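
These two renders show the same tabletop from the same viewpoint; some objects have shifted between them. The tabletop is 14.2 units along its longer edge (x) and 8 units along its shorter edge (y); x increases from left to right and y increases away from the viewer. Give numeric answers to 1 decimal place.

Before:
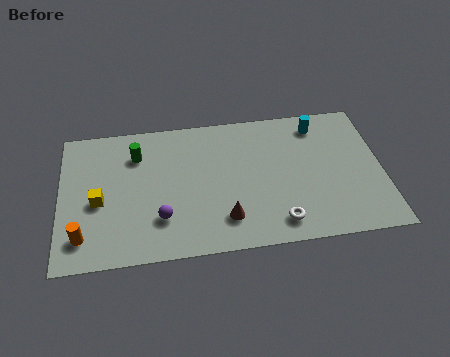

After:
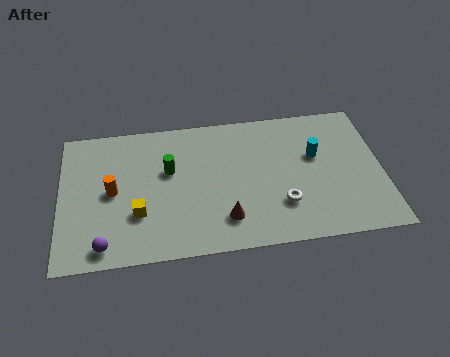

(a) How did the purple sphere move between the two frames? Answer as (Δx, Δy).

(-2.5, -1.2)

The purple sphere was at about (4.4, 2.2) and moved to about (1.9, 1.0).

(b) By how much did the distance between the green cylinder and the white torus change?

-2.2

The distance was about 7.7 in the first image and 5.5 in the second, so they moved 2.2 units closer together.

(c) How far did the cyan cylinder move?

1.8

The cyan cylinder was near (11.5, 6.7) before and (11.3, 4.9) after, so it travelled √(0.2² + 1.8²) ≈ 1.8 units.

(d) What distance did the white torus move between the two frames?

1.0

The white torus was near (9.5, 1.3) before and (9.7, 2.3) after, so it travelled √(0.2² + 1.0²) ≈ 1.0 units.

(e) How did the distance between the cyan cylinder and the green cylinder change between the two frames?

-1.6

Before: roughly 8.1 units apart; after: 6.5. That's 1.6 units closer together.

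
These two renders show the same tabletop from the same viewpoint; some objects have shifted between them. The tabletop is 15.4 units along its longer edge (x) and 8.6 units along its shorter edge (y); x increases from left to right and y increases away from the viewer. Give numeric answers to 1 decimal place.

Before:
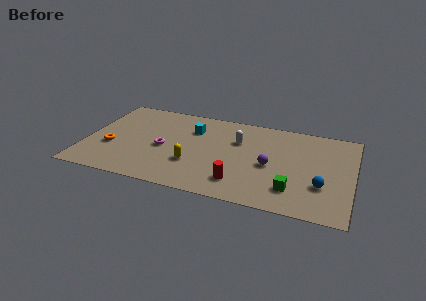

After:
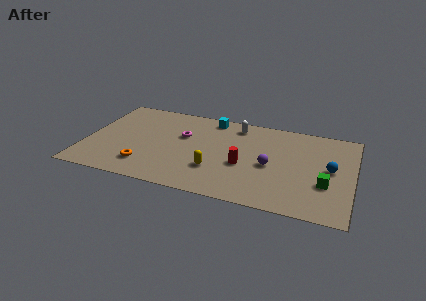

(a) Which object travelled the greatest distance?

the orange torus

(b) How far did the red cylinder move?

1.7

From (9.1, 1.8) to (9.2, 3.5), the red cylinder covered √(0.1² + 1.7²) ≈ 1.7 units.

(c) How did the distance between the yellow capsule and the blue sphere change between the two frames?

-0.6

The distance was about 7.4 in the first image and 6.8 in the second, so they moved 0.6 units closer together.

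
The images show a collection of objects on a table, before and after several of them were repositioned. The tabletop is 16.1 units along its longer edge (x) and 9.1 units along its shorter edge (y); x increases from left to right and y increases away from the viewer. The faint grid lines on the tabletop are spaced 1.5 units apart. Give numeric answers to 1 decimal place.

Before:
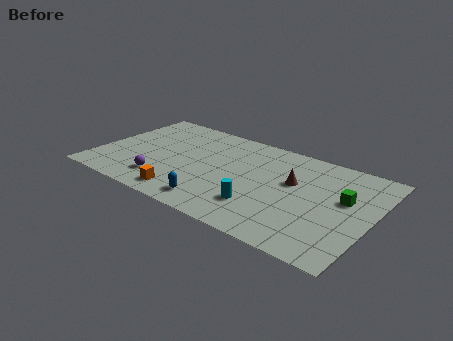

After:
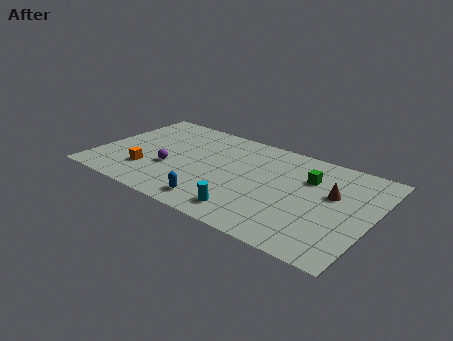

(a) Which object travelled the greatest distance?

the orange cube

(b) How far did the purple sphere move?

1.4

The purple sphere moved from about (4.2, 2.0) to (4.4, 3.4), a distance of √(0.2² + 1.4²) ≈ 1.4.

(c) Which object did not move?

the blue capsule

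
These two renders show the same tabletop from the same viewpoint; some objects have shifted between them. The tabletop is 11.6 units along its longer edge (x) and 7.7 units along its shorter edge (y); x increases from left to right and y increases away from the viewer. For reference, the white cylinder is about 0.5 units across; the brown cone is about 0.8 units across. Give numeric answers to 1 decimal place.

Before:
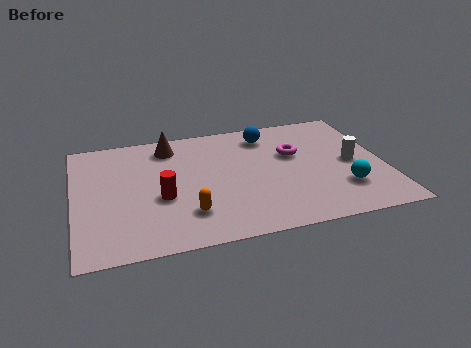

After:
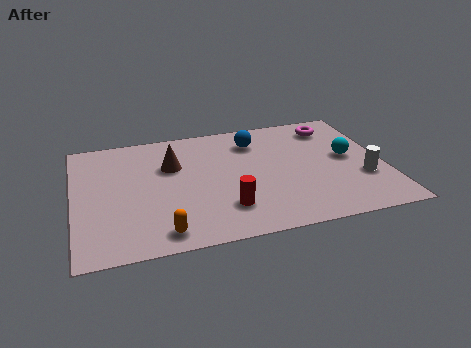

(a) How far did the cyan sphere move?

2.0

From (9.9, 2.1) to (10.3, 4.1), the cyan sphere covered √(0.4² + 2.0²) ≈ 2.0 units.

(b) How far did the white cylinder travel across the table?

1.1

The white cylinder was near (10.4, 3.7) before and (10.7, 2.6) after, so it travelled √(0.3² + 1.1²) ≈ 1.1 units.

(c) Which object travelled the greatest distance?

the red cylinder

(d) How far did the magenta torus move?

2.2

From (8.3, 4.8) to (9.9, 6.3), the magenta torus covered √(1.6² + 1.5²) ≈ 2.2 units.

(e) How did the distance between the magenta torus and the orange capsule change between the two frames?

+3.5

They were about 5.1 units apart before and 8.6 after — 3.5 units further apart.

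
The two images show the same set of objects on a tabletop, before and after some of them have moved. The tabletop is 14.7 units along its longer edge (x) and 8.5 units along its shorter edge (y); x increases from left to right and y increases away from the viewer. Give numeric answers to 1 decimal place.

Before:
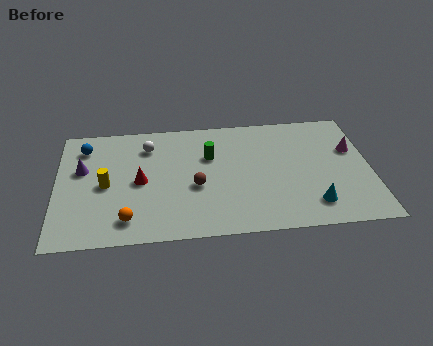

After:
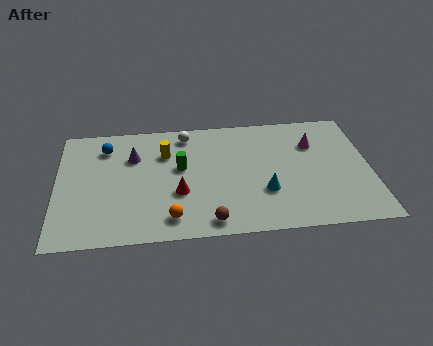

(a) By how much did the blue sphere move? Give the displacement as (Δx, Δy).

(1.0, -0.1)

From the two frames, the blue sphere sits at roughly (1.3, 6.8) before and (2.3, 6.7) after.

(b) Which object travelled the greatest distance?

the yellow cylinder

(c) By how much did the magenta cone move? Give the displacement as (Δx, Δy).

(-1.8, 0.6)

The magenta cone started near (13.9, 5.4) and ended near (12.1, 6.0).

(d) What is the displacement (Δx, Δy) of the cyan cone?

(-2.2, 1.1)

From the two frames, the cyan cone sits at roughly (11.9, 1.7) before and (9.7, 2.8) after.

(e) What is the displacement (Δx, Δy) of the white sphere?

(1.8, 0.7)

The white sphere was at about (4.3, 6.6) and moved to about (6.1, 7.3).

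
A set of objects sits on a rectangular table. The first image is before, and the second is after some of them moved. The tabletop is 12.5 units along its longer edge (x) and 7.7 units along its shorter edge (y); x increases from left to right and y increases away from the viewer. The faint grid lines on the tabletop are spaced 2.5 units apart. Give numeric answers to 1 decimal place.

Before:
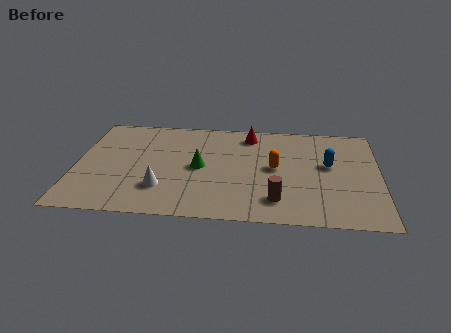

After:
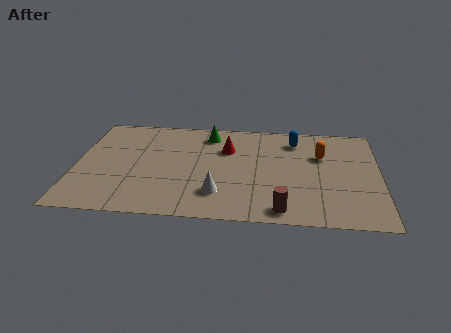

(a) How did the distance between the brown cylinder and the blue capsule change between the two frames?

+1.8

They were about 3.5 units apart before and 5.3 after — 1.8 units further apart.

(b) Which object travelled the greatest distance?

the green cone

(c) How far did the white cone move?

2.3

The white cone moved from about (3.6, 2.1) to (5.9, 1.9), a distance of √(2.3² + 0.2²) ≈ 2.3.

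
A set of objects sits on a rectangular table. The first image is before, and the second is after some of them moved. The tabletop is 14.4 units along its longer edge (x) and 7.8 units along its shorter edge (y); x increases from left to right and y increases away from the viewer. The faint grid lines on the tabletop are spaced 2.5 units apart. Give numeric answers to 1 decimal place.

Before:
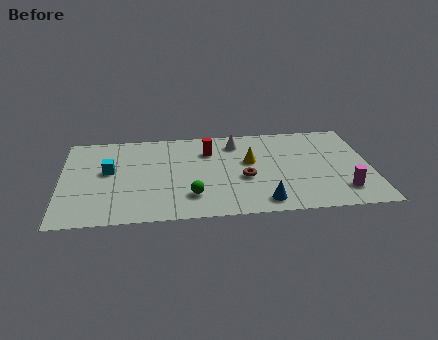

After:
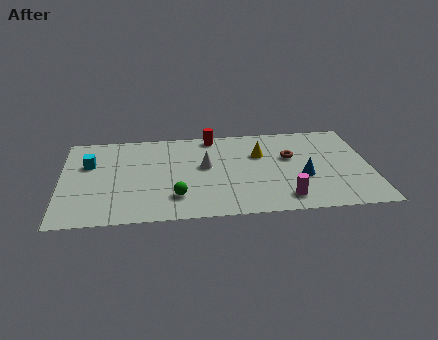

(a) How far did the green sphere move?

0.7

The green sphere was near (6.0, 1.9) before and (5.3, 1.9) after, so it travelled √(0.7² + 0.0²) ≈ 0.7 units.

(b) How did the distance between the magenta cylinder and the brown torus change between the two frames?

-1.2

The distance was about 4.7 in the first image and 3.5 in the second, so they moved 1.2 units closer together.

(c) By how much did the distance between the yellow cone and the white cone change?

+0.9

The distance was about 1.8 in the first image and 2.7 in the second, so they moved 0.9 units further apart.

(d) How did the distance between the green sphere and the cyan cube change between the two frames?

+0.6

They were about 4.5 units apart before and 5.1 after — 0.6 units further apart.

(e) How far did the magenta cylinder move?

2.7

From (13.0, 1.7) to (10.3, 1.3), the magenta cylinder covered √(2.7² + 0.4²) ≈ 2.7 units.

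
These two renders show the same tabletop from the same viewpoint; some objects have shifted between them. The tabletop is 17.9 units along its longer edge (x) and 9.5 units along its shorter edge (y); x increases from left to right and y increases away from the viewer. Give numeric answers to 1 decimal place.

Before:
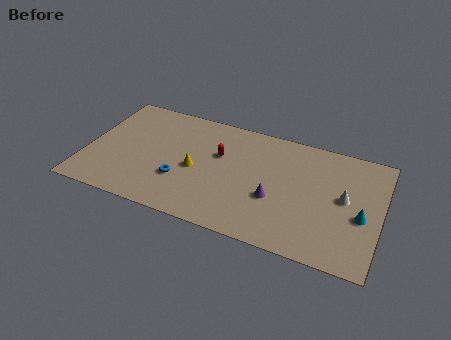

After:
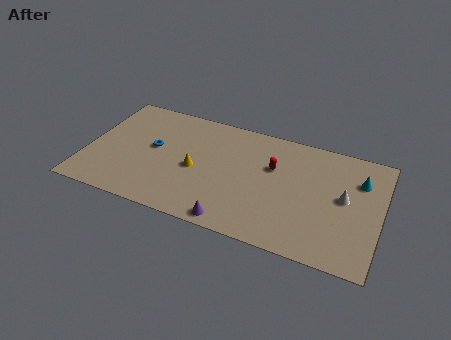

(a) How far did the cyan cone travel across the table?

2.8

The cyan cone was near (16.8, 4.0) before and (16.5, 6.8) after, so it travelled √(0.3² + 2.8²) ≈ 2.8 units.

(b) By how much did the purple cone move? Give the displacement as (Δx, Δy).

(-2.2, -2.7)

From the two frames, the purple cone sits at roughly (11.6, 3.6) before and (9.4, 0.9) after.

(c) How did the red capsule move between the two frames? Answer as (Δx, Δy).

(3.3, 0.1)

The red capsule was at about (8.0, 6.0) and moved to about (11.3, 6.1).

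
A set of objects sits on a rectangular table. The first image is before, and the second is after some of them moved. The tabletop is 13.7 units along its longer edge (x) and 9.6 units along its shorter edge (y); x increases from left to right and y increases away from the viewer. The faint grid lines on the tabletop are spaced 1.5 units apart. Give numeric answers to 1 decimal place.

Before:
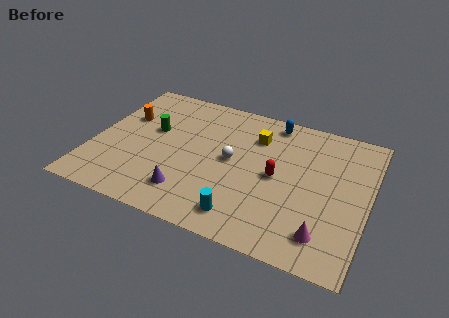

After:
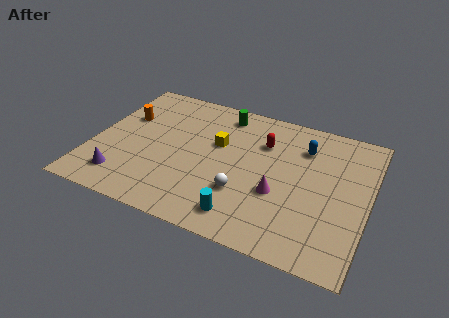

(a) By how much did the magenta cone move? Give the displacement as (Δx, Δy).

(-2.4, 1.8)

The magenta cone was at about (11.8, 1.8) and moved to about (9.4, 3.6).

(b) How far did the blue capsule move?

2.1

The blue capsule moved from about (8.6, 8.5) to (10.3, 7.2), a distance of √(1.7² + 1.3²) ≈ 2.1.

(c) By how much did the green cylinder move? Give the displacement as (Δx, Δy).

(3.3, 2.5)

The green cylinder was at about (2.8, 5.7) and moved to about (6.1, 8.2).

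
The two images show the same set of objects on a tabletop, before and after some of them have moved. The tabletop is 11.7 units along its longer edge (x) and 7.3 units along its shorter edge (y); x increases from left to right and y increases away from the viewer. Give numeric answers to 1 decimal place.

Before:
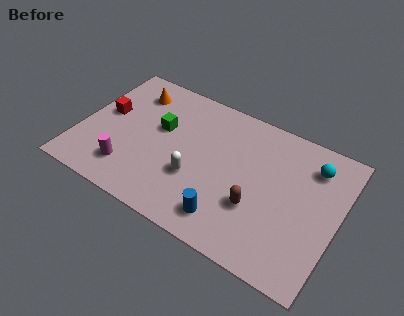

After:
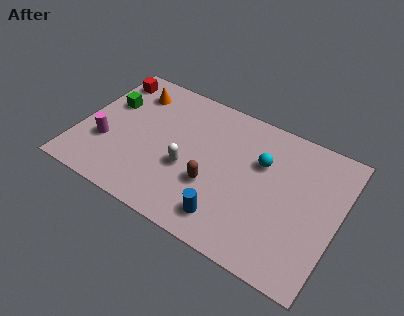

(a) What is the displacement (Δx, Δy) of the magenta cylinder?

(-1.2, 0.9)

The magenta cylinder was at about (2.5, 1.6) and moved to about (1.3, 2.5).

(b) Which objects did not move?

the blue cylinder and the orange cone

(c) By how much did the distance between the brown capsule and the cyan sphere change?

-0.9

Before: roughly 3.8 units apart; after: 2.9. That's 0.9 units closer together.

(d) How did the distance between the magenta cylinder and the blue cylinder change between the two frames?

+1.3

Before: roughly 4.6 units apart; after: 5.9. That's 1.3 units further apart.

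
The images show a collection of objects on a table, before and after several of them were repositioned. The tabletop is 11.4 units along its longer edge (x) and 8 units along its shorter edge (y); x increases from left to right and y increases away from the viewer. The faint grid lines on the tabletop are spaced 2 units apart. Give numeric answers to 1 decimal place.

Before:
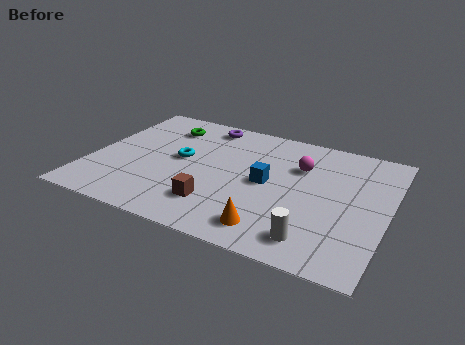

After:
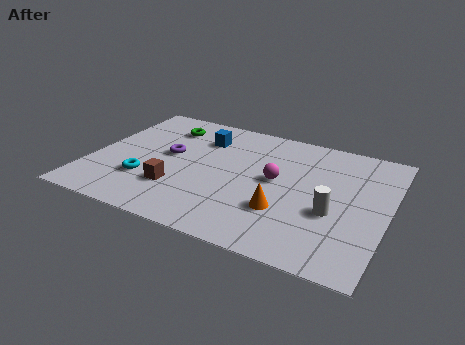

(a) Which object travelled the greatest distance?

the blue cube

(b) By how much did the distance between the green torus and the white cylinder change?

-0.5

Before: roughly 8.1 units apart; after: 7.6. That's 0.5 units closer together.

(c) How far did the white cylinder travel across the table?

1.9

The white cylinder moved from about (8.9, 1.3) to (9.4, 3.1), a distance of √(0.5² + 1.8²) ≈ 1.9.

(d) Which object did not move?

the green torus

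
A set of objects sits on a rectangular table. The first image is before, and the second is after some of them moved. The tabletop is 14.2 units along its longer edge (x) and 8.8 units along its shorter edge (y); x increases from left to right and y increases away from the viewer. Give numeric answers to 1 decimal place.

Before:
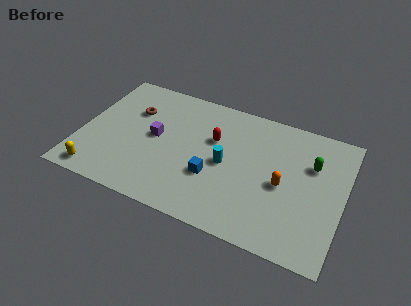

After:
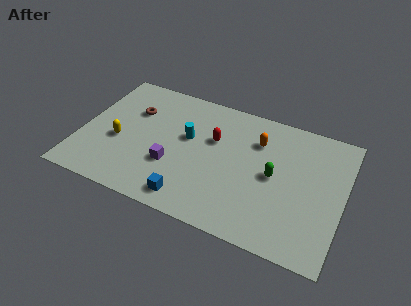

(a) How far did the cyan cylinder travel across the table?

2.4

The cyan cylinder was near (7.9, 4.2) before and (5.7, 5.2) after, so it travelled √(2.2² + 1.0²) ≈ 2.4 units.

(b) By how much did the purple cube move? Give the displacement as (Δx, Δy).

(1.1, -1.6)

The purple cube started near (4.0, 4.6) and ended near (5.1, 3.0).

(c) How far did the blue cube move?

2.1

The blue cube moved from about (7.3, 3.1) to (6.3, 1.2), a distance of √(1.0² + 1.9²) ≈ 2.1.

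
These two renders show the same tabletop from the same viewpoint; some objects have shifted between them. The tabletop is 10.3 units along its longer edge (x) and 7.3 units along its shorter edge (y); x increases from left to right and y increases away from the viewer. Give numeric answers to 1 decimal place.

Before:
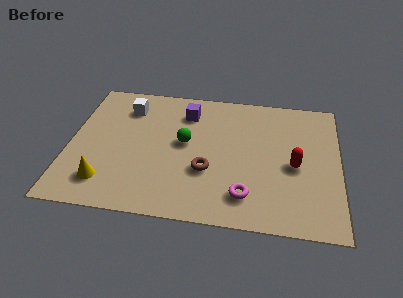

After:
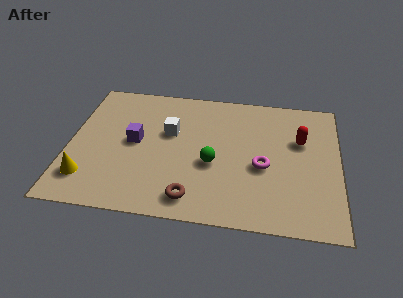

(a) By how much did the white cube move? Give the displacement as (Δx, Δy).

(1.7, -1.2)

The white cube started near (2.1, 5.7) and ended near (3.8, 4.5).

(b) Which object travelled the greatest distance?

the purple cube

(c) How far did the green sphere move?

1.5

The green sphere moved from about (4.4, 4.0) to (5.5, 3.0), a distance of √(1.1² + 1.0²) ≈ 1.5.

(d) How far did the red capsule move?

1.4

The red capsule was near (8.6, 3.3) before and (8.8, 4.7) after, so it travelled √(0.2² + 1.4²) ≈ 1.4 units.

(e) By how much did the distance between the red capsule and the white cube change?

-1.9

They were about 6.9 units apart before and 5.0 after — 1.9 units closer together.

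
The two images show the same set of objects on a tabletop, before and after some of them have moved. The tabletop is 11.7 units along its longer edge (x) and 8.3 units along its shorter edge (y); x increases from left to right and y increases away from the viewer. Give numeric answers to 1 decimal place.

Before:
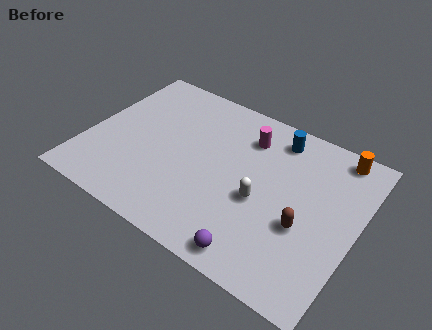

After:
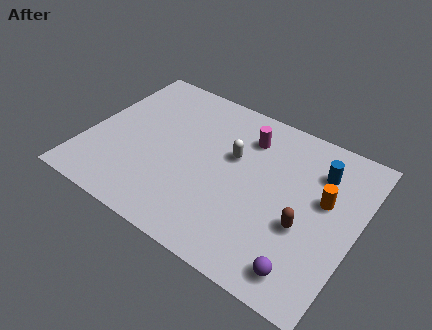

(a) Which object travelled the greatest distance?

the orange cylinder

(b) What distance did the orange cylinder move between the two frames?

2.5

The orange cylinder moved from about (10.4, 7.4) to (10.2, 4.9), a distance of √(0.2² + 2.5²) ≈ 2.5.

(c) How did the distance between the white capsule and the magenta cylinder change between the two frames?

-1.7

The distance was about 3.1 in the first image and 1.4 in the second, so they moved 1.7 units closer together.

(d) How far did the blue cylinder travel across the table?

2.2

The blue cylinder moved from about (7.8, 7.0) to (9.8, 6.2), a distance of √(2.0² + 0.8²) ≈ 2.2.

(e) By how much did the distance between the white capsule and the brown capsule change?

+2.0

They were about 1.9 units apart before and 3.9 after — 2.0 units further apart.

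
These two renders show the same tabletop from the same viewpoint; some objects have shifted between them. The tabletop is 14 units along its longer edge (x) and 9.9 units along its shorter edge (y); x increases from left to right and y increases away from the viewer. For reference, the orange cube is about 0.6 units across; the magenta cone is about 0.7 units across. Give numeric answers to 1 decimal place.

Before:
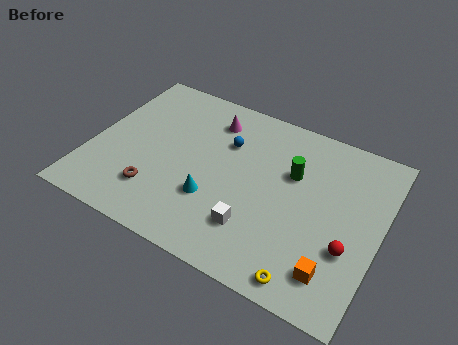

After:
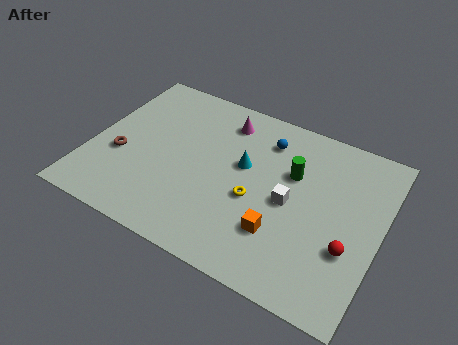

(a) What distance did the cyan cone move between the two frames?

2.8

The cyan cone was near (6.2, 3.2) before and (7.3, 5.8) after, so it travelled √(1.1² + 2.6²) ≈ 2.8 units.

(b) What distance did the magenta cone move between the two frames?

0.6

From (5.4, 7.9) to (6.0, 8.1), the magenta cone covered √(0.6² + 0.2²) ≈ 0.6 units.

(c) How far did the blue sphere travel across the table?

2.1

The blue sphere moved from about (6.3, 6.8) to (8.1, 7.8), a distance of √(1.8² + 1.0²) ≈ 2.1.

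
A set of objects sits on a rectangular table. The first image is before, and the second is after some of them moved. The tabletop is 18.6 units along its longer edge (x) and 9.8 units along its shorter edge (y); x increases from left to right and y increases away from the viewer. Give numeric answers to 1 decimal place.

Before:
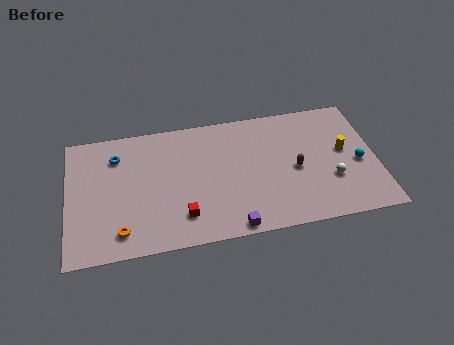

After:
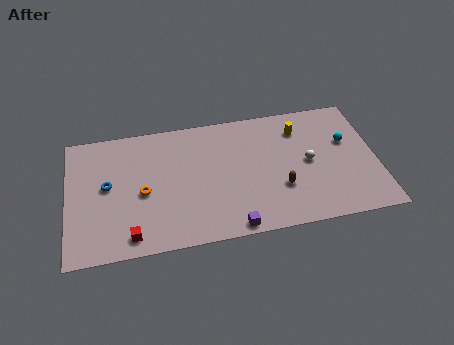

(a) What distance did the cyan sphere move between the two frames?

1.9

From (17.5, 4.3) to (16.9, 6.1), the cyan sphere covered √(0.6² + 1.8²) ≈ 1.9 units.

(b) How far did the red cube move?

3.2

The red cube moved from about (6.8, 2.2) to (3.7, 1.3), a distance of √(3.1² + 0.9²) ≈ 3.2.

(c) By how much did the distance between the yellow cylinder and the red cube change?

+1.8

The distance was about 10.4 in the first image and 12.2 in the second, so they moved 1.8 units further apart.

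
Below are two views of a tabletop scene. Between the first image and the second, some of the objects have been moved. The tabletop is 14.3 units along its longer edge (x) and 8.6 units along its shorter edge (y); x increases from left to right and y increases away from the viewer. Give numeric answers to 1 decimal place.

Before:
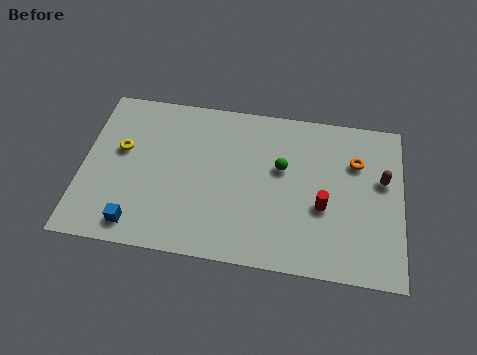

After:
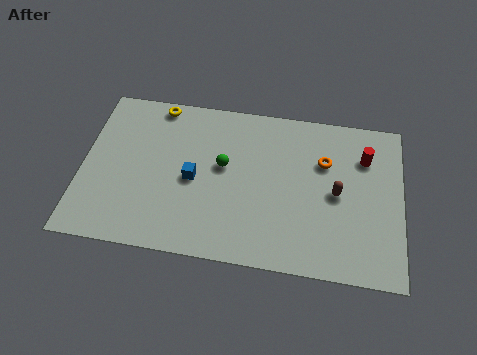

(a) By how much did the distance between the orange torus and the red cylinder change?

-1.1

The distance was about 3.0 in the first image and 1.9 in the second, so they moved 1.1 units closer together.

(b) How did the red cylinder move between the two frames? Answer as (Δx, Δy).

(1.8, 2.9)

From the two frames, the red cylinder sits at roughly (10.8, 3.4) before and (12.6, 6.3) after.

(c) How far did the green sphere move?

2.6

The green sphere moved from about (8.9, 5.2) to (6.3, 4.9), a distance of √(2.6² + 0.3²) ≈ 2.6.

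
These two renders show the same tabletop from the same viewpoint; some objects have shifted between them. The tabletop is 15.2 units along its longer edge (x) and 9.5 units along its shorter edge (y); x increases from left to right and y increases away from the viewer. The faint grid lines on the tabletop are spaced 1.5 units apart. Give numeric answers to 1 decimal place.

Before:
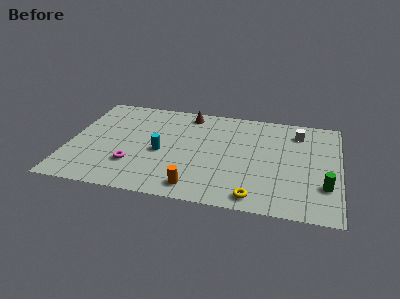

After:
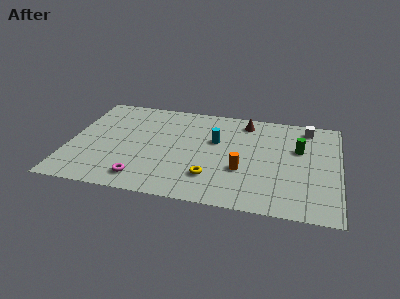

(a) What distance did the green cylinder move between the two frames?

3.5

The green cylinder moved from about (14.4, 2.8) to (12.9, 6.0), a distance of √(1.5² + 3.2²) ≈ 3.5.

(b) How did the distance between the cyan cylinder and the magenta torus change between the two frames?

+3.8

They were about 2.1 units apart before and 5.9 after — 3.8 units further apart.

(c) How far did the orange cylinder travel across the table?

3.3

The orange cylinder was near (7.3, 1.3) before and (9.8, 3.4) after, so it travelled √(2.5² + 2.1²) ≈ 3.3 units.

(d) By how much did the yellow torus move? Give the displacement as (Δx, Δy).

(-2.5, 1.3)

From the two frames, the yellow torus sits at roughly (10.6, 1.1) before and (8.1, 2.4) after.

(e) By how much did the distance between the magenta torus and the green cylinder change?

-1.0

The distance was about 10.7 in the first image and 9.7 in the second, so they moved 1.0 units closer together.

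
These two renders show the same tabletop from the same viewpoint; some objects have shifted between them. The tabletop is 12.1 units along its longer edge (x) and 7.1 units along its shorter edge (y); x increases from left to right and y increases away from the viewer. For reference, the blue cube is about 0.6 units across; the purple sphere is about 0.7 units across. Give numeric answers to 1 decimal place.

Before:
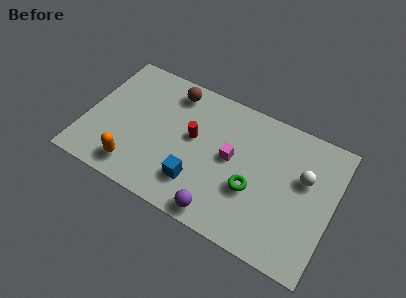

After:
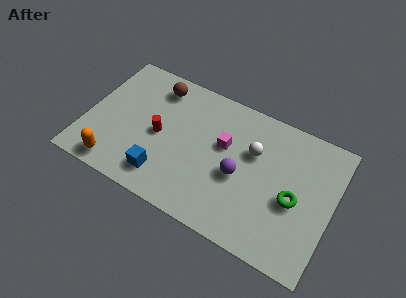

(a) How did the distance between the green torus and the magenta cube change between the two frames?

+2.2

They were about 1.6 units apart before and 3.8 after — 2.2 units further apart.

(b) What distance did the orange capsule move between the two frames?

0.9

The orange capsule was near (2.7, 1.2) before and (1.8, 0.9) after, so it travelled √(0.9² + 0.3²) ≈ 0.9 units.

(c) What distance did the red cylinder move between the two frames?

1.7

The red cylinder was near (5.2, 4.0) before and (3.6, 3.4) after, so it travelled √(1.6² + 0.6²) ≈ 1.7 units.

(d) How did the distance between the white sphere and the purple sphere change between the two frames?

-3.5

They were about 5.1 units apart before and 1.6 after — 3.5 units closer together.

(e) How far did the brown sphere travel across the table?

0.8

The brown sphere was near (3.9, 6.0) before and (3.1, 5.9) after, so it travelled √(0.8² + 0.1²) ≈ 0.8 units.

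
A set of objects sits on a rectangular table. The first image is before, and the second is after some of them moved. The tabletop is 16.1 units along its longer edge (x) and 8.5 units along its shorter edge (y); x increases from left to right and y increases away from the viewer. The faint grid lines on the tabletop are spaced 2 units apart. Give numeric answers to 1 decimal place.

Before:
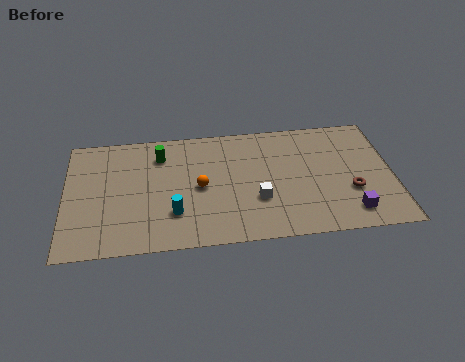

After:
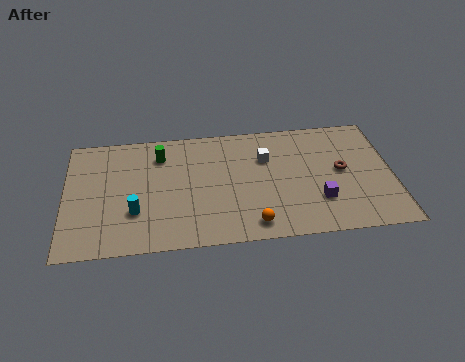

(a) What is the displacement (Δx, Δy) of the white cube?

(0.5, 2.9)

From the two frames, the white cube sits at roughly (9.4, 2.9) before and (9.9, 5.8) after.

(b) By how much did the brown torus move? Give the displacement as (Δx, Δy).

(-0.4, 1.5)

From the two frames, the brown torus sits at roughly (14.0, 3.0) before and (13.6, 4.5) after.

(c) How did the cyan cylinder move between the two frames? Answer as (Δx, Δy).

(-1.9, 0.3)

The cyan cylinder started near (5.3, 2.4) and ended near (3.4, 2.7).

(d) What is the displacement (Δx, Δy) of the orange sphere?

(2.5, -2.9)

The orange sphere was at about (6.6, 4.1) and moved to about (9.1, 1.2).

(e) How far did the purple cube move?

1.8

From (13.9, 1.5) to (12.4, 2.5), the purple cube covered √(1.5² + 1.0²) ≈ 1.8 units.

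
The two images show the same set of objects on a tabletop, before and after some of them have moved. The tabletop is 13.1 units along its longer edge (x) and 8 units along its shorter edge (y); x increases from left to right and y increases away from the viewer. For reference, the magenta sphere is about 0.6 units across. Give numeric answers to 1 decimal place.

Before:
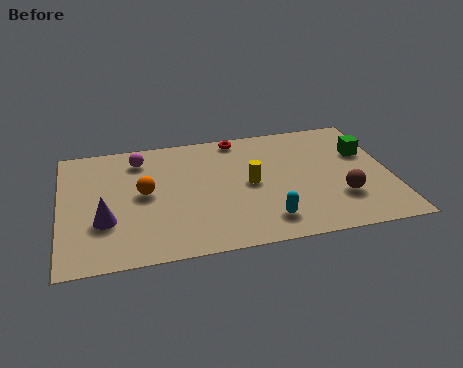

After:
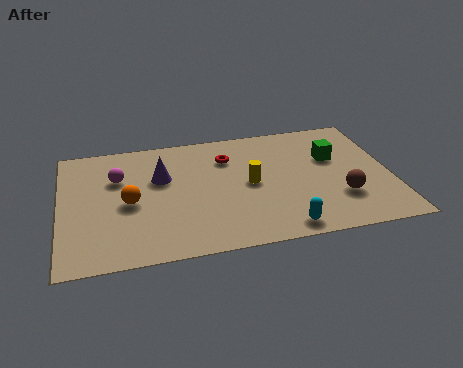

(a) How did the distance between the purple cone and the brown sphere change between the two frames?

-1.8

They were about 9.3 units apart before and 7.5 after — 1.8 units closer together.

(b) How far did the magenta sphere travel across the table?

1.4

The magenta sphere was near (3.2, 6.5) before and (2.3, 5.4) after, so it travelled √(0.9² + 1.1²) ≈ 1.4 units.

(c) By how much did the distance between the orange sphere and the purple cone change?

-0.3

The distance was about 2.2 in the first image and 1.9 in the second, so they moved 0.3 units closer together.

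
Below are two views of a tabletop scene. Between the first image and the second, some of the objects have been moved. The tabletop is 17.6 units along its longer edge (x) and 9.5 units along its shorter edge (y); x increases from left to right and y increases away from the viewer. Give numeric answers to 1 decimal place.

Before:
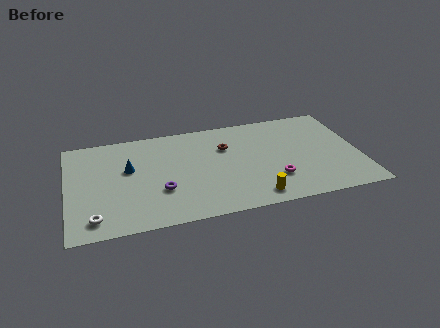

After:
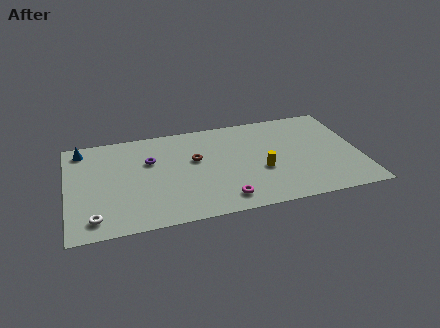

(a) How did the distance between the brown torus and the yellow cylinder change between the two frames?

-1.0

The distance was about 5.4 in the first image and 4.4 in the second, so they moved 1.0 units closer together.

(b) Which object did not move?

the white torus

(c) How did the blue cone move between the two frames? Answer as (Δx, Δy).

(-2.7, 2.5)

From the two frames, the blue cone sits at roughly (3.7, 5.7) before and (1.0, 8.2) after.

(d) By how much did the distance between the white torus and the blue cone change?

+2.0

They were about 4.7 units apart before and 6.7 after — 2.0 units further apart.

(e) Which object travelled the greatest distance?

the blue cone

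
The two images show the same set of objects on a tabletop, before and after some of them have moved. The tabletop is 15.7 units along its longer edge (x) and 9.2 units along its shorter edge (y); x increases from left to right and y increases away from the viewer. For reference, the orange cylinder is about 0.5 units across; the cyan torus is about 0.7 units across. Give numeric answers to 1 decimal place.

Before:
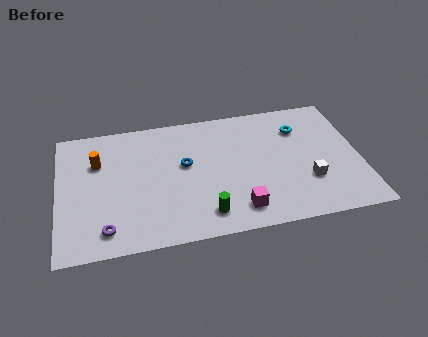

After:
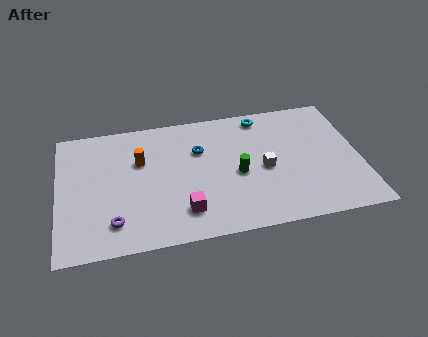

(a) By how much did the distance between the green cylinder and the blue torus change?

-1.0

Before: roughly 3.8 units apart; after: 2.8. That's 1.0 units closer together.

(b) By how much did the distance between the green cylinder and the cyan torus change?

-3.1

Before: roughly 7.4 units apart; after: 4.3. That's 3.1 units closer together.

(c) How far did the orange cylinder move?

2.2

From (2.1, 6.3) to (4.3, 6.0), the orange cylinder covered √(2.2² + 0.3²) ≈ 2.2 units.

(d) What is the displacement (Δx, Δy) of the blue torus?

(0.8, 0.9)

From the two frames, the blue torus sits at roughly (6.6, 5.3) before and (7.4, 6.2) after.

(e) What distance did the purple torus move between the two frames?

0.6

From (2.4, 1.5) to (2.8, 1.9), the purple torus covered √(0.4² + 0.4²) ≈ 0.6 units.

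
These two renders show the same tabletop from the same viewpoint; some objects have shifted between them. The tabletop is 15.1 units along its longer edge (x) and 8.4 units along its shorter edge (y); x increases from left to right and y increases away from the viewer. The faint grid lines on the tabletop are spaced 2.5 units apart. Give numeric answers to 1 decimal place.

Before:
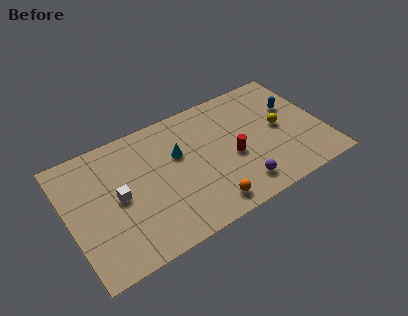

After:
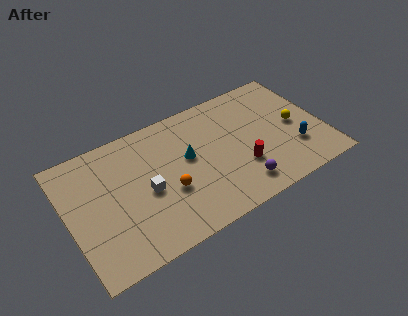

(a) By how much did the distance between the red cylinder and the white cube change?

-1.1

Before: roughly 6.7 units apart; after: 5.6. That's 1.1 units closer together.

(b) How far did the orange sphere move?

2.8

From (7.7, 1.2) to (5.7, 3.2), the orange sphere covered √(2.0² + 2.0²) ≈ 2.8 units.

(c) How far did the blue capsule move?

2.9

The blue capsule was near (13.6, 5.4) before and (13.2, 2.5) after, so it travelled √(0.4² + 2.9²) ≈ 2.9 units.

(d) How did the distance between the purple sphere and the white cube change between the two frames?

-1.6

Before: roughly 7.3 units apart; after: 5.7. That's 1.6 units closer together.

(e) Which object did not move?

the purple sphere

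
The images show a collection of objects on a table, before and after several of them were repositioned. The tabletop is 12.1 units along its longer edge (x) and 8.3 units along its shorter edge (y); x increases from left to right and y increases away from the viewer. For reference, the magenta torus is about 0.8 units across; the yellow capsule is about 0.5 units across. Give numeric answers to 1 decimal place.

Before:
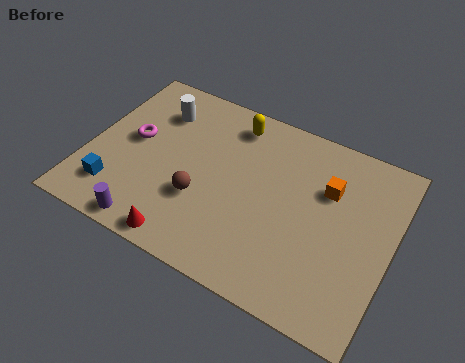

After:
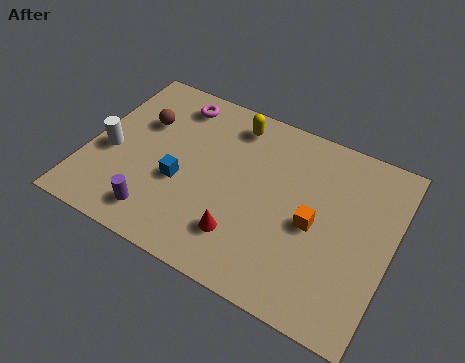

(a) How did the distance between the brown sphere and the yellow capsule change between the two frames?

-0.4

Before: roughly 4.2 units apart; after: 3.8. That's 0.4 units closer together.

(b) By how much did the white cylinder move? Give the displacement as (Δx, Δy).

(-1.5, -2.8)

The white cylinder was at about (2.4, 6.3) and moved to about (0.9, 3.5).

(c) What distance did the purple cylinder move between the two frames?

0.6

From (3.0, 0.8) to (3.2, 1.4), the purple cylinder covered √(0.2² + 0.6²) ≈ 0.6 units.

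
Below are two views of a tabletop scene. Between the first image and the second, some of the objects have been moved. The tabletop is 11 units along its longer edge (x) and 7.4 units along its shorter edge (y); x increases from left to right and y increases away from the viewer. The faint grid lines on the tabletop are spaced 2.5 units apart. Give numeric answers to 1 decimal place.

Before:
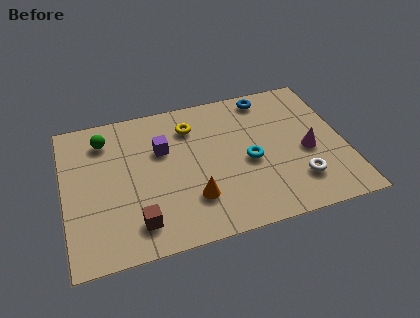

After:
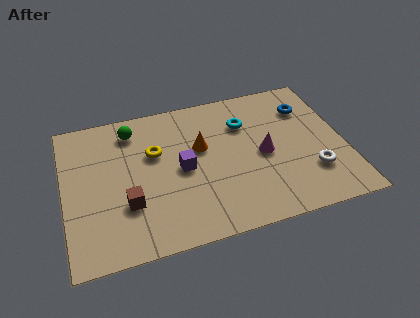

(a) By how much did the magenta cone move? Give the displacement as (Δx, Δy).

(-1.7, 0.3)

The magenta cone started near (9.5, 3.2) and ended near (7.8, 3.5).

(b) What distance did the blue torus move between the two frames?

1.8

The blue torus was near (8.2, 6.5) before and (9.7, 5.5) after, so it travelled √(1.5² + 1.0²) ≈ 1.8 units.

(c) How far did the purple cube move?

1.4

The purple cube moved from about (3.9, 4.8) to (4.6, 3.6), a distance of √(0.7² + 1.2²) ≈ 1.4.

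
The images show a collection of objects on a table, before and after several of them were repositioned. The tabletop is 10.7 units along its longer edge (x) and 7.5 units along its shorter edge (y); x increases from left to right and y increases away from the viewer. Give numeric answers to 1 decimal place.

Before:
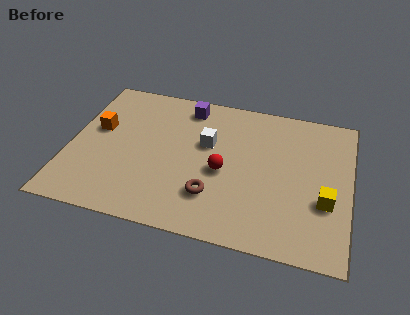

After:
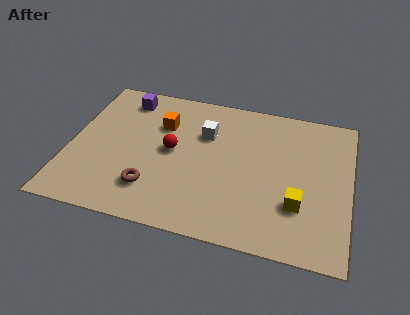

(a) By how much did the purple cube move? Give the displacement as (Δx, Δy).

(-2.4, -0.1)

The purple cube started near (4.3, 6.4) and ended near (1.9, 6.3).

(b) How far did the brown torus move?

2.3

The brown torus was near (5.6, 2.0) before and (3.3, 1.8) after, so it travelled √(2.3² + 0.2²) ≈ 2.3 units.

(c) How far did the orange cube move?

2.5

The orange cube was near (1.0, 4.4) before and (3.4, 5.2) after, so it travelled √(2.4² + 0.8²) ≈ 2.5 units.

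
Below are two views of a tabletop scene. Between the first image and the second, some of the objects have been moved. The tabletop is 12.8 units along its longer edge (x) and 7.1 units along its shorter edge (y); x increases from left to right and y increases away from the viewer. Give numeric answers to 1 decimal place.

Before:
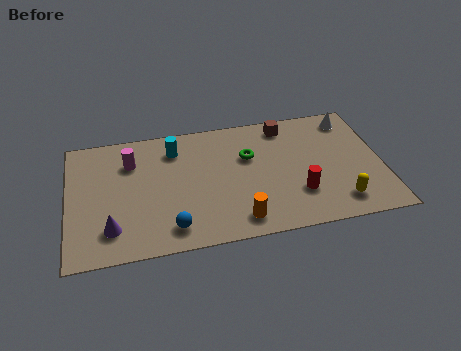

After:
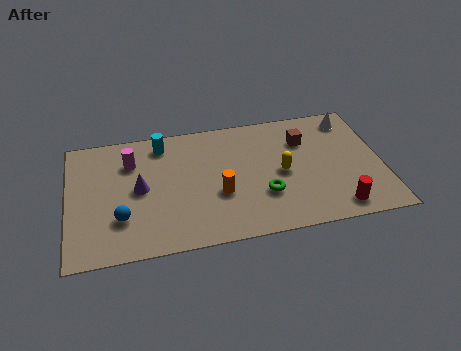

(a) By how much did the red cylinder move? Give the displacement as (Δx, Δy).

(1.5, -1.1)

From the two frames, the red cylinder sits at roughly (9.3, 2.1) before and (10.8, 1.0) after.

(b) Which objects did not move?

the white cone and the magenta cylinder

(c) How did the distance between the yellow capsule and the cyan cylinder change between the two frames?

-2.3

They were about 7.8 units apart before and 5.5 after — 2.3 units closer together.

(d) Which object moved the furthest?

the yellow capsule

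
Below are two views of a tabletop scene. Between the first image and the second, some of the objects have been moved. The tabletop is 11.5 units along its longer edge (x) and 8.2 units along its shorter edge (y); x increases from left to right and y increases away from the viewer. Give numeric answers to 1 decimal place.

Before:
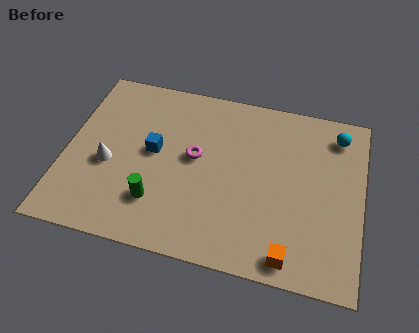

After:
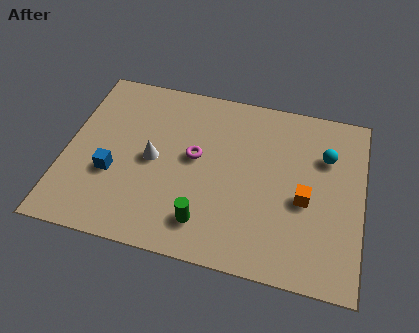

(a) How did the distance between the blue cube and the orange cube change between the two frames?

+0.9

They were about 6.5 units apart before and 7.4 after — 0.9 units further apart.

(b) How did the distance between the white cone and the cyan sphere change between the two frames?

-2.5

The distance was about 9.3 in the first image and 6.8 in the second, so they moved 2.5 units closer together.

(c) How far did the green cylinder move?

2.0

The green cylinder was near (3.7, 2.1) before and (5.6, 1.6) after, so it travelled √(1.9² + 0.5²) ≈ 2.0 units.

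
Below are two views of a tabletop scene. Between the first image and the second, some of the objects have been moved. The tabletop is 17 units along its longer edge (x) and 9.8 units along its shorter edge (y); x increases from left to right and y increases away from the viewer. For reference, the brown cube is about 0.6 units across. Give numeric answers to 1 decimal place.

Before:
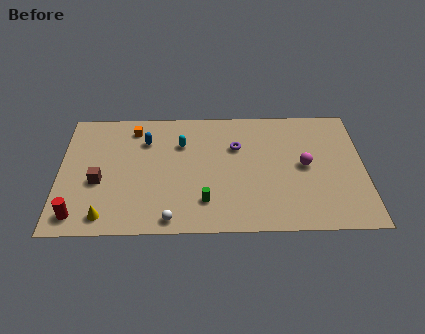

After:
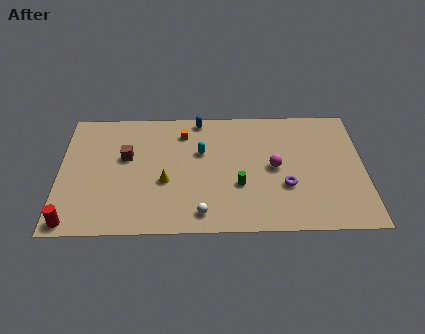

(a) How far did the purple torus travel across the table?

4.2

The purple torus moved from about (9.9, 6.6) to (12.6, 3.4), a distance of √(2.7² + 3.2²) ≈ 4.2.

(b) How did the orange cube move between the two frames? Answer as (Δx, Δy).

(2.8, -0.4)

The orange cube was at about (4.1, 8.2) and moved to about (6.9, 7.8).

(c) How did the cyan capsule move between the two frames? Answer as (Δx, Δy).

(1.1, -0.7)

From the two frames, the cyan capsule sits at roughly (6.8, 6.9) before and (7.9, 6.2) after.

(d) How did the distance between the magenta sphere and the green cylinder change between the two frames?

-3.8

They were about 6.2 units apart before and 2.4 after — 3.8 units closer together.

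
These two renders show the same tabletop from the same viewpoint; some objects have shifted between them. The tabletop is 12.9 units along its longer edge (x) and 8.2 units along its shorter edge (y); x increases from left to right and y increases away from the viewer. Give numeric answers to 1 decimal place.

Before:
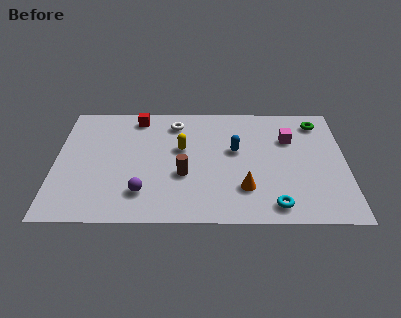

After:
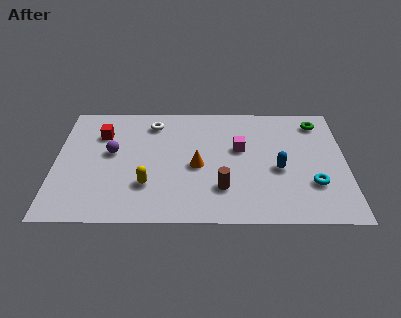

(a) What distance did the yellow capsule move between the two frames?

2.9

The yellow capsule moved from about (5.6, 4.9) to (4.1, 2.4), a distance of √(1.5² + 2.5²) ≈ 2.9.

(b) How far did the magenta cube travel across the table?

2.3

The magenta cube was near (10.4, 5.6) before and (8.2, 4.9) after, so it travelled √(2.2² + 0.7²) ≈ 2.3 units.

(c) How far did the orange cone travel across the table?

2.6

The orange cone moved from about (8.4, 2.2) to (6.3, 3.7), a distance of √(2.1² + 1.5²) ≈ 2.6.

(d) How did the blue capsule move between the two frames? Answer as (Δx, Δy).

(1.9, -1.3)

The blue capsule was at about (8.0, 4.8) and moved to about (9.9, 3.5).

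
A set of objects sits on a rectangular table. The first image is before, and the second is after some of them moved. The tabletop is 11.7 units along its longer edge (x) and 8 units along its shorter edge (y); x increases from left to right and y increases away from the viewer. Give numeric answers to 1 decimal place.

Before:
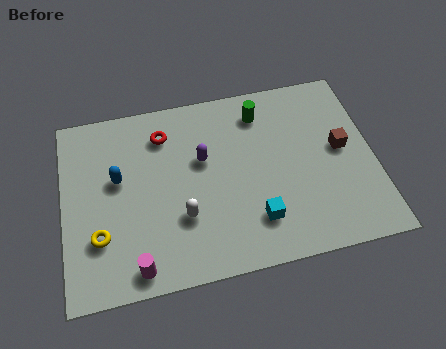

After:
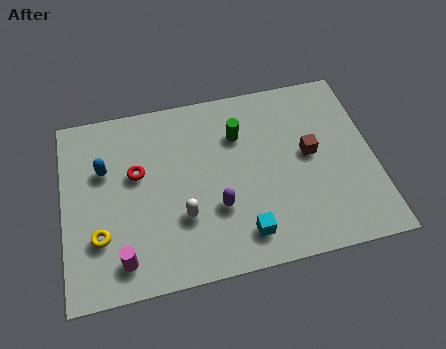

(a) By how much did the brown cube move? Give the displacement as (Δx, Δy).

(-1.2, 0.0)

The brown cube started near (10.5, 4.3) and ended near (9.3, 4.3).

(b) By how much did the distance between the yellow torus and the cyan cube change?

-0.4

Before: roughly 5.8 units apart; after: 5.4. That's 0.4 units closer together.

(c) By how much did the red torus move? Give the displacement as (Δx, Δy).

(-1.1, -1.5)

The red torus was at about (3.9, 6.3) and moved to about (2.8, 4.8).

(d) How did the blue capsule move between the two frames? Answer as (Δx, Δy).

(-0.5, 0.5)

From the two frames, the blue capsule sits at roughly (2.1, 4.7) before and (1.6, 5.2) after.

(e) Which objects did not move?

the white capsule and the yellow torus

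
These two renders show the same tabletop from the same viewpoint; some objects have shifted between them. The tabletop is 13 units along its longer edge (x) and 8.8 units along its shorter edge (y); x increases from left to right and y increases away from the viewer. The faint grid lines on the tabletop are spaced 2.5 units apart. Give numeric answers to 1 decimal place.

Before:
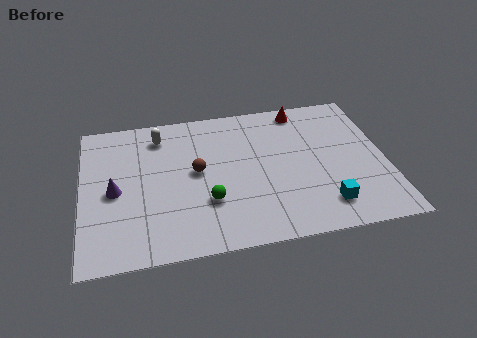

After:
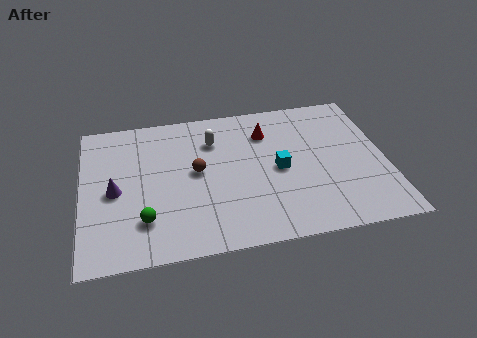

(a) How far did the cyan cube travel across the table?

3.1

From (10.2, 1.7) to (8.4, 4.2), the cyan cube covered √(1.8² + 2.5²) ≈ 3.1 units.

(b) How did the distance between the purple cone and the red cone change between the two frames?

-1.9

They were about 9.0 units apart before and 7.1 after — 1.9 units closer together.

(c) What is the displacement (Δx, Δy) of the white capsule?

(2.3, -0.7)

The white capsule started near (3.4, 7.2) and ended near (5.7, 6.5).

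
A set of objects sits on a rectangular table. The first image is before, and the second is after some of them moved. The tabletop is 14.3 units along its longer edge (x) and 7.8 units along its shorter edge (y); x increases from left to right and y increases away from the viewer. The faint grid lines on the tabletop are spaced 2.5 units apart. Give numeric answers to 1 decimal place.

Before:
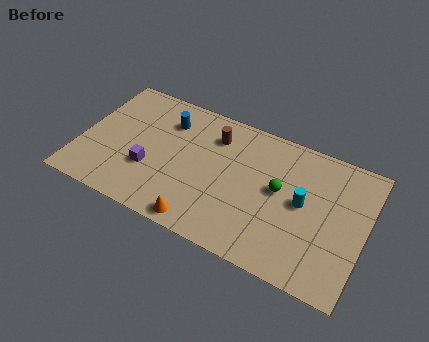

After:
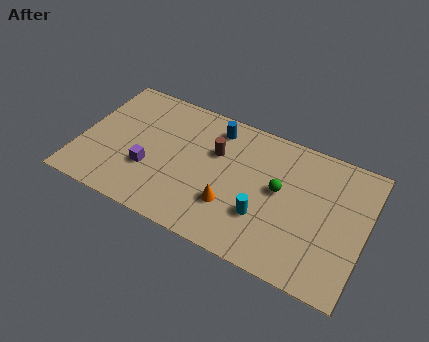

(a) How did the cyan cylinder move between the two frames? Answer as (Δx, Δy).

(-1.8, -1.6)

From the two frames, the cyan cylinder sits at roughly (11.2, 4.1) before and (9.4, 2.5) after.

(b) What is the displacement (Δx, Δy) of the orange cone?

(1.3, 1.6)

From the two frames, the orange cone sits at roughly (6.5, 0.8) before and (7.8, 2.4) after.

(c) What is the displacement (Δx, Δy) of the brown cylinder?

(0.2, -0.9)

The brown cylinder was at about (6.5, 6.0) and moved to about (6.7, 5.1).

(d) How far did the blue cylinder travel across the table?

2.5

The blue cylinder moved from about (4.1, 5.9) to (6.5, 6.5), a distance of √(2.4² + 0.6²) ≈ 2.5.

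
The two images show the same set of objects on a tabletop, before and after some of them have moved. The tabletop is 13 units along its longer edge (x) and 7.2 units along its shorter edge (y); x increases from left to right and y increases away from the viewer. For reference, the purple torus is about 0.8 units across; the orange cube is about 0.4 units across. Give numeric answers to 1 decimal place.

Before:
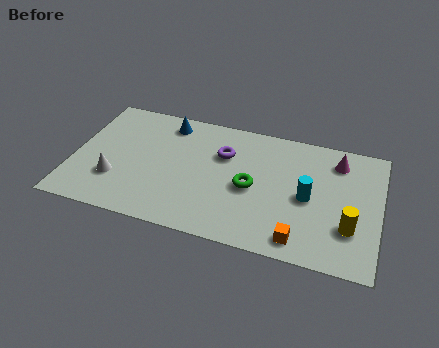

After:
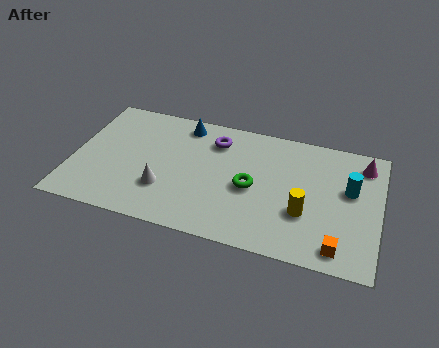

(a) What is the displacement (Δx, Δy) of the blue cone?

(0.7, 0.1)

The blue cone started near (3.8, 6.1) and ended near (4.5, 6.2).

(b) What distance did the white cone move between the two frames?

2.1

From (1.9, 2.2) to (4.0, 2.2), the white cone covered √(2.1² + 0.0²) ≈ 2.1 units.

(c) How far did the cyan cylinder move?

1.9

The cyan cylinder moved from about (10.0, 3.4) to (11.7, 4.3), a distance of √(1.7² + 0.9²) ≈ 1.9.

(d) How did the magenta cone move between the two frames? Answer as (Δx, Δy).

(1.1, 0.1)

From the two frames, the magenta cone sits at roughly (11.1, 5.8) before and (12.2, 5.9) after.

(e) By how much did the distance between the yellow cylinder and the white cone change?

-4.0

Before: roughly 9.9 units apart; after: 5.9. That's 4.0 units closer together.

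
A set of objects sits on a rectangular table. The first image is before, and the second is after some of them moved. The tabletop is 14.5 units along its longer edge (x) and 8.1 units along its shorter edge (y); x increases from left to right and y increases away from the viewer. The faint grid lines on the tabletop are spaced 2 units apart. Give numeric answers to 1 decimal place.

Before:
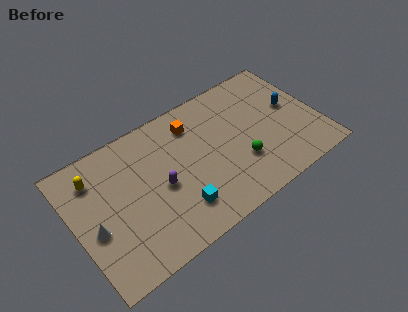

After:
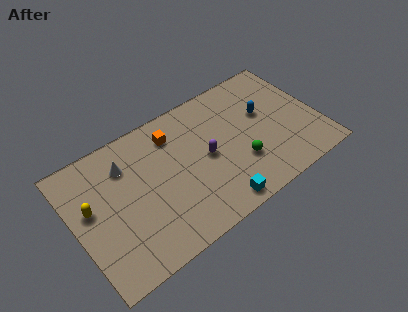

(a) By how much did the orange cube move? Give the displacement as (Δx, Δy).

(-1.2, 0.0)

The orange cube started near (7.4, 6.4) and ended near (6.2, 6.4).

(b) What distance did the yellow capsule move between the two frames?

1.7

From (1.5, 6.3) to (1.0, 4.7), the yellow capsule covered √(0.5² + 1.6²) ≈ 1.7 units.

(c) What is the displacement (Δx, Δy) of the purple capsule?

(2.8, 0.3)

The purple capsule was at about (5.0, 3.7) and moved to about (7.8, 4.0).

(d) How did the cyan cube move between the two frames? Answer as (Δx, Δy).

(2.1, -1.0)

The cyan cube was at about (5.7, 1.9) and moved to about (7.8, 0.9).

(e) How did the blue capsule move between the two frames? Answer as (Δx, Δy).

(-1.6, 0.4)

From the two frames, the blue capsule sits at roughly (13.1, 4.5) before and (11.5, 4.9) after.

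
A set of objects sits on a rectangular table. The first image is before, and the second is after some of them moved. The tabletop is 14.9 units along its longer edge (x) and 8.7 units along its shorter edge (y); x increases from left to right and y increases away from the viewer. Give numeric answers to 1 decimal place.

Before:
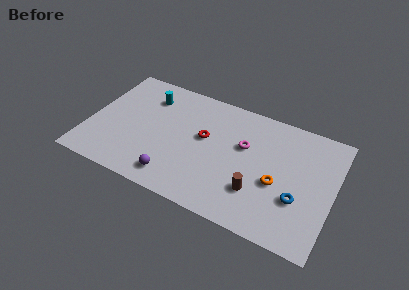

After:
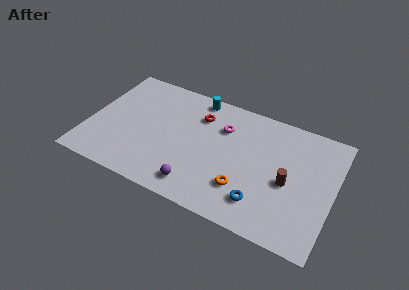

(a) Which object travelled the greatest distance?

the cyan cylinder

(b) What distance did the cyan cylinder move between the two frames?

3.1

From (3.3, 6.7) to (6.2, 7.8), the cyan cylinder covered √(2.9² + 1.1²) ≈ 3.1 units.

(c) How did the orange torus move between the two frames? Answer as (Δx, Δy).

(-1.9, -1.2)

From the two frames, the orange torus sits at roughly (11.6, 3.6) before and (9.7, 2.4) after.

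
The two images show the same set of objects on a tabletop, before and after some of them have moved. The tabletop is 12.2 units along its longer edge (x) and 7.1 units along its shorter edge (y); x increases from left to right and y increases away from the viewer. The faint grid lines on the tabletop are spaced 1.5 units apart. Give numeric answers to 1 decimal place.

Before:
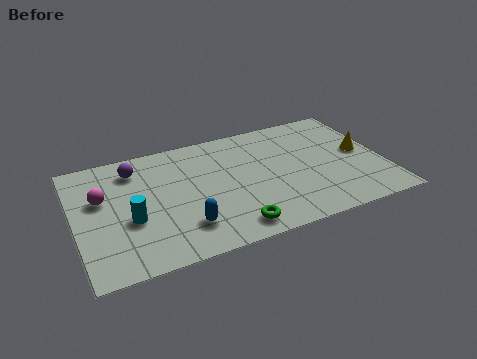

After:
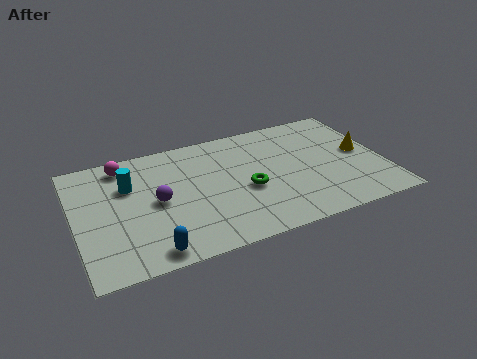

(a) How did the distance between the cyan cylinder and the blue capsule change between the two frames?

+1.7

They were about 2.3 units apart before and 4.0 after — 1.7 units further apart.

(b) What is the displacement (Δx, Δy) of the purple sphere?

(0.7, -2.2)

From the two frames, the purple sphere sits at roughly (2.5, 5.7) before and (3.2, 3.5) after.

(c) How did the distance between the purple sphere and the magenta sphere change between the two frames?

+0.9

They were about 1.9 units apart before and 2.8 after — 0.9 units further apart.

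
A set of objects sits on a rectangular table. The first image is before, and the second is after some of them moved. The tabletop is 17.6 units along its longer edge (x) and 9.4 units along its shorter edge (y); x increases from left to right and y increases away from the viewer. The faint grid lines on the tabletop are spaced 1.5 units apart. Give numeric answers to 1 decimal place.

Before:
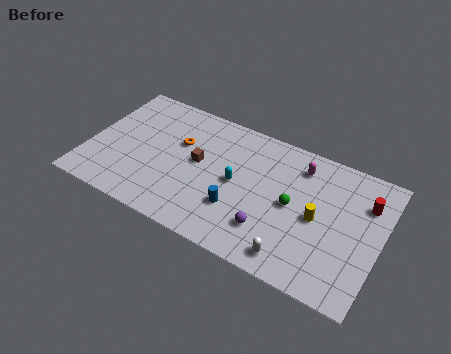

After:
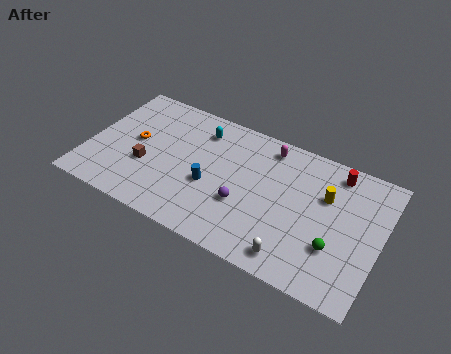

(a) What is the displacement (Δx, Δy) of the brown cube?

(-3.0, -1.6)

The brown cube started near (6.6, 5.1) and ended near (3.6, 3.5).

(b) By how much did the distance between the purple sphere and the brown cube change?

+0.6

The distance was about 5.4 in the first image and 6.0 in the second, so they moved 0.6 units further apart.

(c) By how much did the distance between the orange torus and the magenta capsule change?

+1.0

The distance was about 7.4 in the first image and 8.4 in the second, so they moved 1.0 units further apart.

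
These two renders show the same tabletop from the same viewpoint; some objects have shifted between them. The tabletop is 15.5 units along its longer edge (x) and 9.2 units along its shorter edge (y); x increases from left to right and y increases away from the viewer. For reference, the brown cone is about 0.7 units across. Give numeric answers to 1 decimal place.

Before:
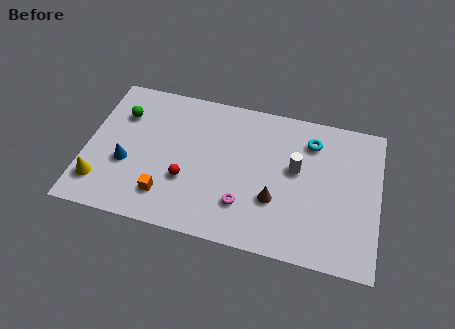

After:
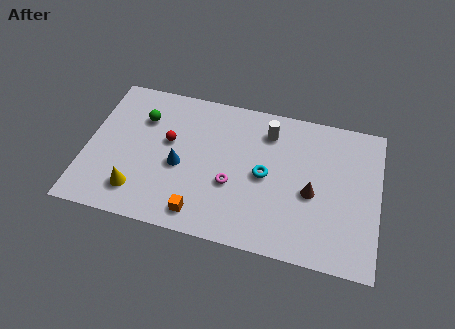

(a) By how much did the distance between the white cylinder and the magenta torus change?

+0.3

The distance was about 3.9 in the first image and 4.2 in the second, so they moved 0.3 units further apart.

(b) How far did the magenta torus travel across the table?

1.3

The magenta torus moved from about (8.5, 2.4) to (7.8, 3.5), a distance of √(0.7² + 1.1²) ≈ 1.3.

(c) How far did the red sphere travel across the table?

2.5

From (5.4, 3.2) to (4.3, 5.4), the red sphere covered √(1.1² + 2.2²) ≈ 2.5 units.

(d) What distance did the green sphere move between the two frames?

1.1

The green sphere was near (1.7, 6.6) before and (2.8, 6.6) after, so it travelled √(1.1² + 0.0²) ≈ 1.1 units.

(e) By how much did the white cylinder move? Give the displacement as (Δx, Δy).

(-1.6, 2.0)

From the two frames, the white cylinder sits at roughly (11.1, 5.3) before and (9.5, 7.3) after.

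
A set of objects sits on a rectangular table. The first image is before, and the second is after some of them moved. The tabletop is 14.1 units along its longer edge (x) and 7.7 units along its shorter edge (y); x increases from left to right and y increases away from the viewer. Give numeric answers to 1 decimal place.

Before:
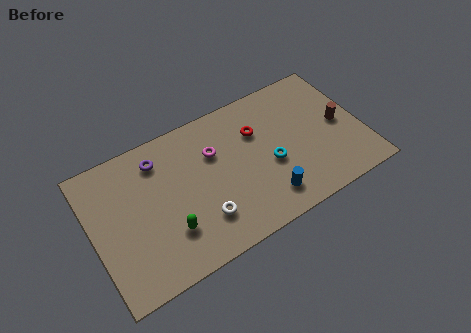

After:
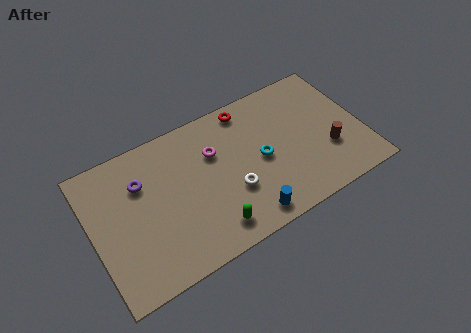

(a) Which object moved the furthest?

the green capsule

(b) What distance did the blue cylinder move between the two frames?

1.2

The blue cylinder was near (8.7, 1.5) before and (7.6, 1.0) after, so it travelled √(1.1² + 0.5²) ≈ 1.2 units.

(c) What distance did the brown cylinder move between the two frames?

1.4

The brown cylinder moved from about (13.0, 3.8) to (12.2, 2.6), a distance of √(0.8² + 1.2²) ≈ 1.4.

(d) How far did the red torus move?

1.5

From (8.8, 5.3) to (8.5, 6.8), the red torus covered √(0.3² + 1.5²) ≈ 1.5 units.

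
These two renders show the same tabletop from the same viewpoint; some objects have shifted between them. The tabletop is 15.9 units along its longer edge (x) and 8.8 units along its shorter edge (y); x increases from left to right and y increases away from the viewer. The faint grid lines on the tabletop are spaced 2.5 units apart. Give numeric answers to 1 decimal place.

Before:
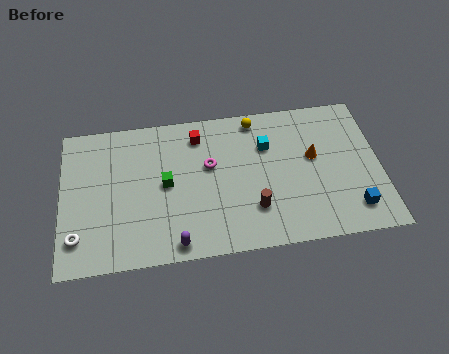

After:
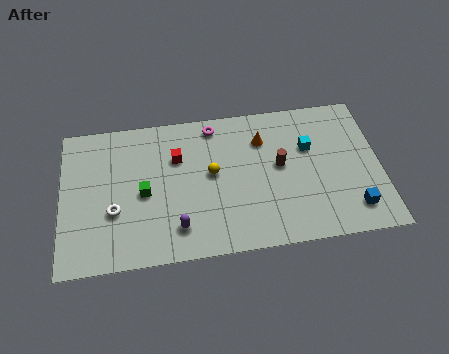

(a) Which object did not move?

the blue cube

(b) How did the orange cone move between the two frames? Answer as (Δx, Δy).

(-2.5, 1.4)

The orange cone started near (12.6, 5.1) and ended near (10.1, 6.5).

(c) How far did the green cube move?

1.2

The green cube moved from about (5.2, 4.5) to (4.1, 4.1), a distance of √(1.1² + 0.4²) ≈ 1.2.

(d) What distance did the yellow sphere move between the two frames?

3.8

The yellow sphere was near (9.8, 7.8) before and (7.5, 4.8) after, so it travelled √(2.3² + 3.0²) ≈ 3.8 units.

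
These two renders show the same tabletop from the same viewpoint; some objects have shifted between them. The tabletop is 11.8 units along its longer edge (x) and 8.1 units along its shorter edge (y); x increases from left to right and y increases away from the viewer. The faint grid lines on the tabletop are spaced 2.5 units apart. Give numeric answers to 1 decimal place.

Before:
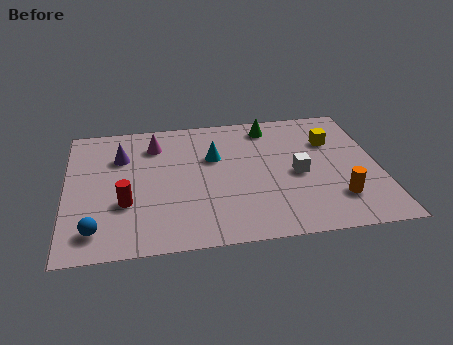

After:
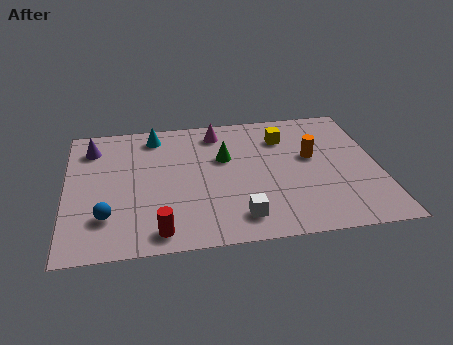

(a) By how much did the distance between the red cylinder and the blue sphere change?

+0.4

Before: roughly 1.8 units apart; after: 2.2. That's 0.4 units further apart.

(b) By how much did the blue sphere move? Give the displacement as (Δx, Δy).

(0.4, 0.7)

From the two frames, the blue sphere sits at roughly (1.1, 1.4) before and (1.5, 2.1) after.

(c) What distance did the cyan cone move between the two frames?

2.8

The cyan cone moved from about (5.6, 5.2) to (3.4, 6.9), a distance of √(2.2² + 1.7²) ≈ 2.8.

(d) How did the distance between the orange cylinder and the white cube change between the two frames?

+2.2

They were about 2.2 units apart before and 4.4 after — 2.2 units further apart.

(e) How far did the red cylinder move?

2.2

The red cylinder was near (2.2, 2.8) before and (3.4, 1.0) after, so it travelled √(1.2² + 1.8²) ≈ 2.2 units.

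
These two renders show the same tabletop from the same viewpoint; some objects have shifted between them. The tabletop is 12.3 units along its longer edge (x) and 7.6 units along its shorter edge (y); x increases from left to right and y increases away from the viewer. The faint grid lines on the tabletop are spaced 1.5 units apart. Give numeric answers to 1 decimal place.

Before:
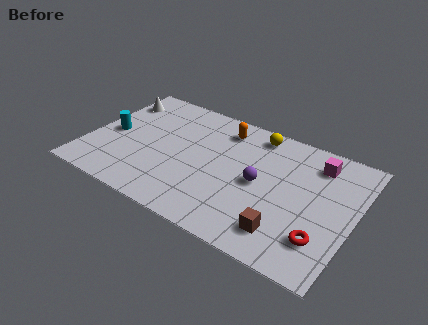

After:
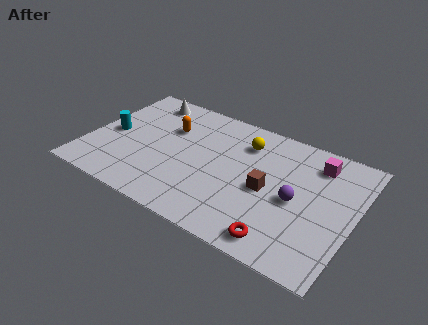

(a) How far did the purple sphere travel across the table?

1.7

The purple sphere moved from about (8.0, 3.7) to (9.7, 3.5), a distance of √(1.7² + 0.2²) ≈ 1.7.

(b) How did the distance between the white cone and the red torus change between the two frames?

-1.9

The distance was about 11.0 in the first image and 9.1 in the second, so they moved 1.9 units closer together.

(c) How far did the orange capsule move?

2.6

From (5.9, 6.2) to (3.5, 5.1), the orange capsule covered √(2.4² + 1.1²) ≈ 2.6 units.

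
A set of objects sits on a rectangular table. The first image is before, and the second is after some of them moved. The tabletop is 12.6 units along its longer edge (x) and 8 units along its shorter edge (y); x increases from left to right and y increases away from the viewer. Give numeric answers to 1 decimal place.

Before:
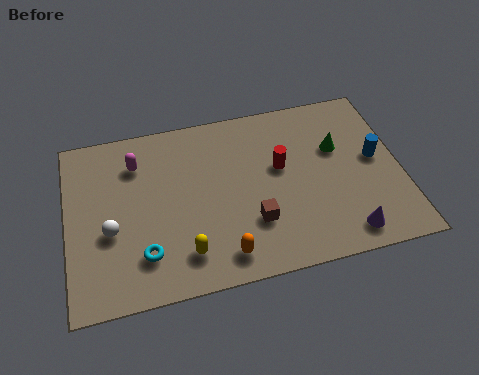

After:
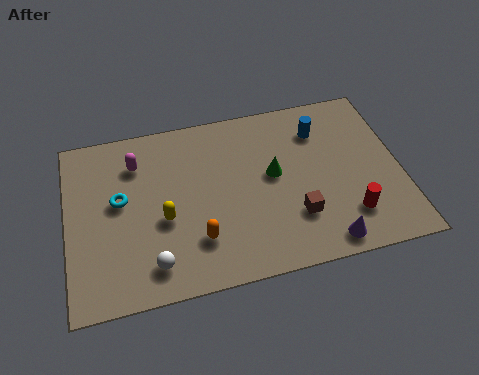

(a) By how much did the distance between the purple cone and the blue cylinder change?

+1.7

Before: roughly 3.5 units apart; after: 5.2. That's 1.7 units further apart.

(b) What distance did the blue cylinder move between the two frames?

2.7

The blue cylinder was near (11.7, 4.3) before and (9.7, 6.1) after, so it travelled √(2.0² + 1.8²) ≈ 2.7 units.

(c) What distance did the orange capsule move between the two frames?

1.3

The orange capsule was near (5.7, 1.2) before and (4.8, 2.1) after, so it travelled √(0.9² + 0.9²) ≈ 1.3 units.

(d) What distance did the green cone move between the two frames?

2.6

From (10.3, 5.1) to (7.8, 4.4), the green cone covered √(2.5² + 0.7²) ≈ 2.6 units.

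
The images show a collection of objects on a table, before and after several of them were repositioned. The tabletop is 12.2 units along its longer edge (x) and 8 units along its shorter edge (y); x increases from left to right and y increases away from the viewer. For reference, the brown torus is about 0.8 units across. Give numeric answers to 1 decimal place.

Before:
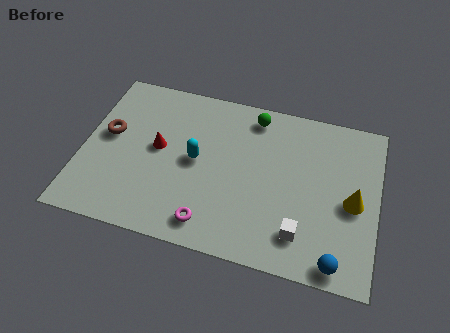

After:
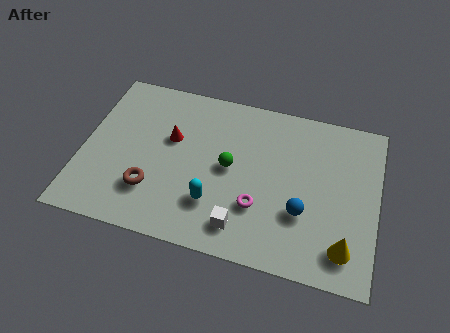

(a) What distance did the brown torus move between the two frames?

3.0

The brown torus moved from about (1.0, 4.5) to (3.0, 2.2), a distance of √(2.0² + 2.3²) ≈ 3.0.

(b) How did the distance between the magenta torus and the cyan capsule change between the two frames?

-1.2

They were about 3.0 units apart before and 1.8 after — 1.2 units closer together.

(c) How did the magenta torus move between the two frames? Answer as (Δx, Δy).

(1.9, 1.3)

The magenta torus was at about (5.5, 1.2) and moved to about (7.4, 2.5).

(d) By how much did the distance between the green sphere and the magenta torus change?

-3.8

Before: roughly 5.9 units apart; after: 2.1. That's 3.8 units closer together.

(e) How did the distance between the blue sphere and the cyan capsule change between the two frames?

-3.2

Before: roughly 6.8 units apart; after: 3.6. That's 3.2 units closer together.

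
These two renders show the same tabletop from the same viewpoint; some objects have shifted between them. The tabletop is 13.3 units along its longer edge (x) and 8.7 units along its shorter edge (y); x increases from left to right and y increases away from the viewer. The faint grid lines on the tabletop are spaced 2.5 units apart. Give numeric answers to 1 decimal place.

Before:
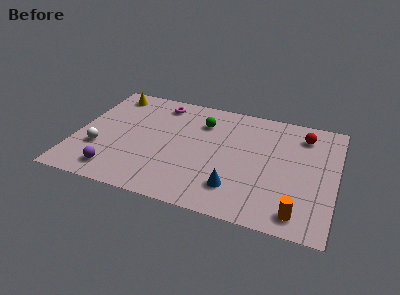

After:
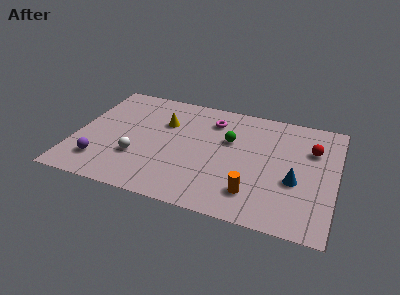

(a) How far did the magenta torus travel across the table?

2.9

The magenta torus was near (4.0, 7.4) before and (6.8, 6.8) after, so it travelled √(2.8² + 0.6²) ≈ 2.9 units.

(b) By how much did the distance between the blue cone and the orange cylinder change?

-0.8

They were about 3.3 units apart before and 2.5 after — 0.8 units closer together.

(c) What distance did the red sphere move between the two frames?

1.1

From (11.5, 7.0) to (12.0, 6.0), the red sphere covered √(0.5² + 1.0²) ≈ 1.1 units.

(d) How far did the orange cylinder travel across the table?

2.4

From (11.6, 1.2) to (9.3, 1.9), the orange cylinder covered √(2.3² + 0.7²) ≈ 2.4 units.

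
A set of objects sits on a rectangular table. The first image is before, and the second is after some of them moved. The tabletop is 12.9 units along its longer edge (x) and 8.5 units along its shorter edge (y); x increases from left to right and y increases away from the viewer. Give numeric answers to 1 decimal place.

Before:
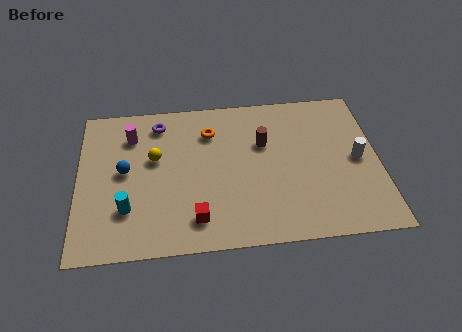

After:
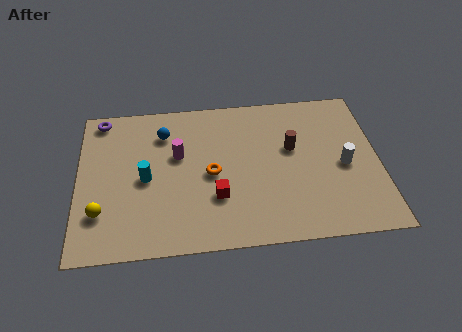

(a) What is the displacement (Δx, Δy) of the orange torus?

(0.0, -2.4)

From the two frames, the orange torus sits at roughly (5.7, 6.4) before and (5.7, 4.0) after.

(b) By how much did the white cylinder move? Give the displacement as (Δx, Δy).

(-0.6, -0.3)

The white cylinder was at about (12.0, 4.2) and moved to about (11.4, 3.9).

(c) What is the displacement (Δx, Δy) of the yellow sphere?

(-2.3, -2.8)

The yellow sphere started near (3.3, 5.1) and ended near (1.0, 2.3).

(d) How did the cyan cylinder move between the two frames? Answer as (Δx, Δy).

(0.8, 1.6)

From the two frames, the cyan cylinder sits at roughly (2.1, 2.4) before and (2.9, 4.0) after.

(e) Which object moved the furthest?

the yellow sphere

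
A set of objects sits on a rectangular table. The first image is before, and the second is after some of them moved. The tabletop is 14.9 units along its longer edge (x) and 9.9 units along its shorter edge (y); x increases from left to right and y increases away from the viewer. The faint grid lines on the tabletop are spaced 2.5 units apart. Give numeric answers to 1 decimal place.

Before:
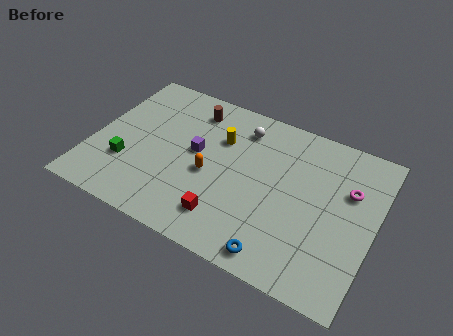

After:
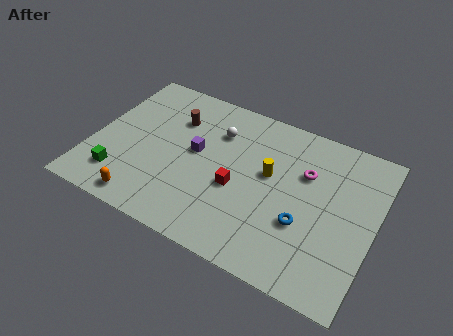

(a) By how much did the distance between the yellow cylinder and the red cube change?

-2.7

They were about 4.9 units apart before and 2.2 after — 2.7 units closer together.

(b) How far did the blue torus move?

2.6

The blue torus moved from about (10.4, 1.1) to (11.4, 3.5), a distance of √(1.0² + 2.4²) ≈ 2.6.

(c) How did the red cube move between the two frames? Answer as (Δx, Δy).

(0.3, 2.1)

The red cube started near (7.5, 2.0) and ended near (7.8, 4.1).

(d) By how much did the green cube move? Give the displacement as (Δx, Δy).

(-0.2, -1.0)

The green cube was at about (2.0, 3.1) and moved to about (1.8, 2.1).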